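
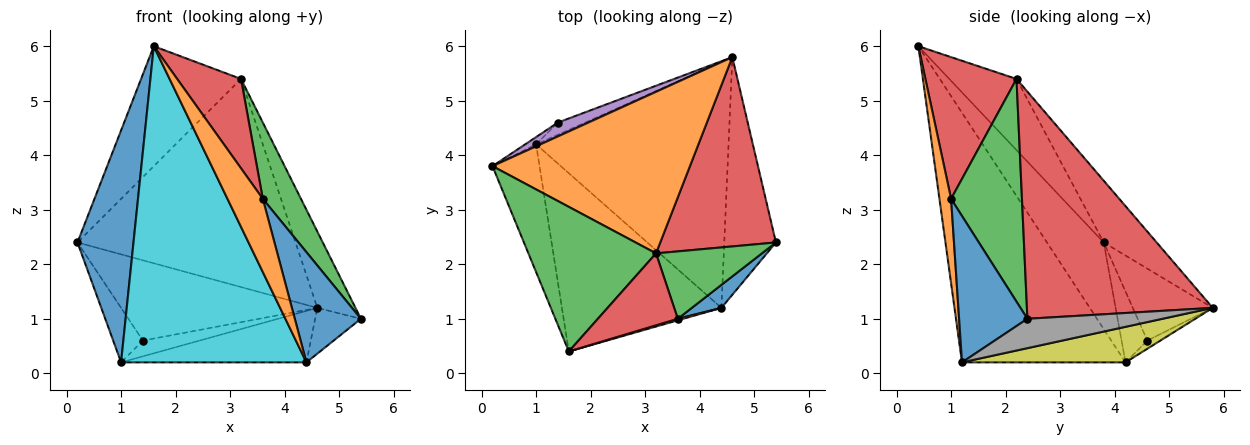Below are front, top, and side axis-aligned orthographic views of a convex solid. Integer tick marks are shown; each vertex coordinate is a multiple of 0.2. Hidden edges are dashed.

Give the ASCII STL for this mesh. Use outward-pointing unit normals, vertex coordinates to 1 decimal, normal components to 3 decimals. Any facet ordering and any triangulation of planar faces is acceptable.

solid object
 facet normal -0.664 -0.655 -0.361
  outer loop
   vertex 1.0 4.2 0.2
   vertex 1.6 0.4 6.0
   vertex 0.2 3.8 2.4
  endloop
 endfacet
 facet normal -0.188 0.776 0.602
  outer loop
   vertex 3.2 2.2 5.4
   vertex 4.6 5.8 1.2
   vertex 0.2 3.8 2.4
  endloop
 endfacet
 facet normal -0.395 0.586 0.707
  outer loop
   vertex 3.2 2.2 5.4
   vertex 0.2 3.8 2.4
   vertex 1.6 0.4 6.0
  endloop
 endfacet
 facet normal 0.877 0.180 0.446
  outer loop
   vertex 3.2 2.2 5.4
   vertex 5.4 2.4 1.0
   vertex 4.6 5.8 1.2
  endloop
 endfacet
 facet normal -0.373 0.914 0.158
  outer loop
   vertex 1.4 4.6 0.6
   vertex 0.2 3.8 2.4
   vertex 4.6 5.8 1.2
  endloop
 endfacet
 facet normal -0.652 0.752 -0.100
  outer loop
   vertex 1.4 4.6 0.6
   vertex 1.0 4.2 0.2
   vertex 0.2 3.8 2.4
  endloop
 endfacet
 facet normal -0.180 0.780 -0.600
  outer loop
   vertex 1.4 4.6 0.6
   vertex 4.6 5.8 1.2
   vertex 1.0 4.2 0.2
  endloop
 endfacet
 facet normal 0.488 0.165 -0.857
  outer loop
   vertex 4.4 1.2 0.2
   vertex 4.6 5.8 1.2
   vertex 5.4 2.4 1.0
  endloop
 endfacet
 facet normal 0.178 0.202 -0.963
  outer loop
   vertex 4.4 1.2 0.2
   vertex 1.0 4.2 0.2
   vertex 4.6 5.8 1.2
  endloop
 endfacet
 facet normal -0.609 -0.691 -0.389
  outer loop
   vertex 4.4 1.2 0.2
   vertex 1.6 0.4 6.0
   vertex 1.0 4.2 0.2
  endloop
 endfacet
 facet normal 0.711 -0.688 0.144
  outer loop
   vertex 3.6 1.0 3.2
   vertex 4.4 1.2 0.2
   vertex 5.4 2.4 1.0
  endloop
 endfacet
 facet normal 0.313 -0.949 0.020
  outer loop
   vertex 3.6 1.0 3.2
   vertex 1.6 0.4 6.0
   vertex 4.4 1.2 0.2
  endloop
 endfacet
 facet normal 0.812 -0.437 0.386
  outer loop
   vertex 3.6 1.0 3.2
   vertex 5.4 2.4 1.0
   vertex 3.2 2.2 5.4
  endloop
 endfacet
 facet normal 0.743 -0.521 0.419
  outer loop
   vertex 3.6 1.0 3.2
   vertex 3.2 2.2 5.4
   vertex 1.6 0.4 6.0
  endloop
 endfacet
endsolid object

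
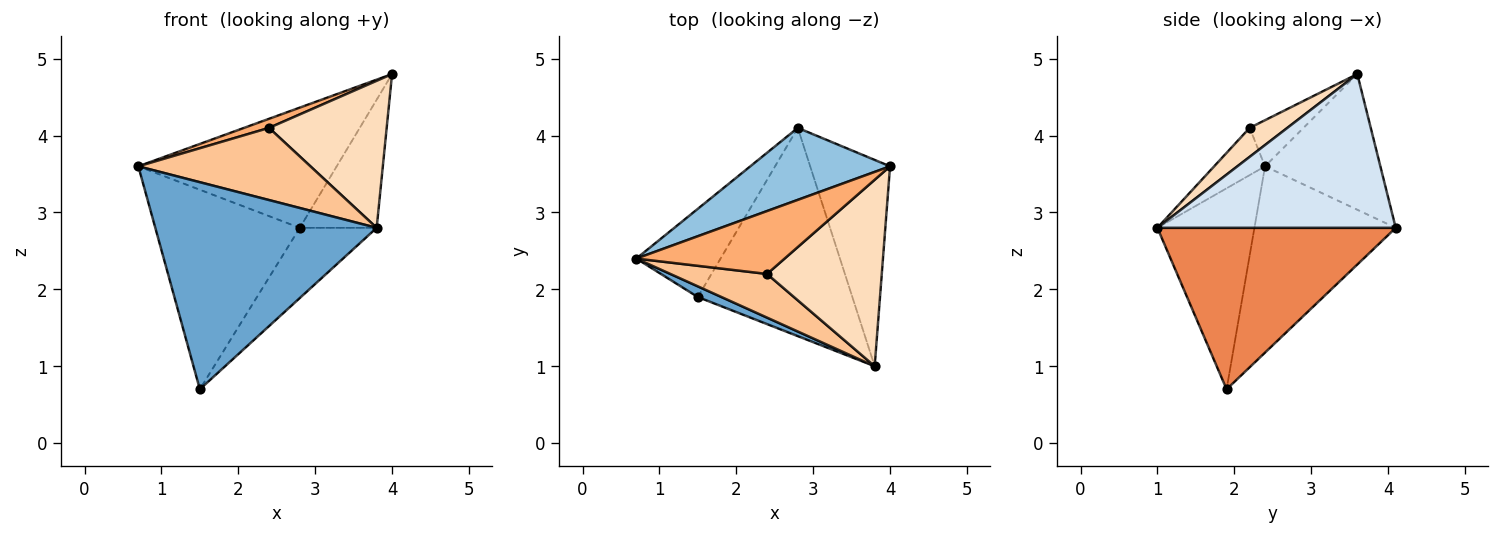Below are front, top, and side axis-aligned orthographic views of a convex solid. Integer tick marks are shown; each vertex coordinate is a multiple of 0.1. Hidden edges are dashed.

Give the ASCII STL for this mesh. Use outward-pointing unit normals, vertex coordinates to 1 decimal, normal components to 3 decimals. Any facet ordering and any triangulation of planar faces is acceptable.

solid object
 facet normal -0.401 -0.915 0.047
  outer loop
   vertex 1.5 1.9 0.7
   vertex 3.8 1.0 2.8
   vertex 0.7 2.4 3.6
  endloop
 endfacet
 facet normal -0.446 0.768 0.460
  outer loop
   vertex 2.8 4.1 2.8
   vertex 0.7 2.4 3.6
   vertex 4.0 3.6 4.8
  endloop
 endfacet
 facet normal -0.667 0.682 -0.301
  outer loop
   vertex 2.8 4.1 2.8
   vertex 1.5 1.9 0.7
   vertex 0.7 2.4 3.6
  endloop
 endfacet
 facet normal 0.853 0.275 -0.443
  outer loop
   vertex 2.8 4.1 2.8
   vertex 4.0 3.6 4.8
   vertex 3.8 1.0 2.8
  endloop
 endfacet
 facet normal 0.704 0.227 -0.673
  outer loop
   vertex 2.8 4.1 2.8
   vertex 3.8 1.0 2.8
   vertex 1.5 1.9 0.7
  endloop
 endfacet
 facet normal -0.294 -0.137 0.946
  outer loop
   vertex 2.4 2.2 4.1
   vertex 4.0 3.6 4.8
   vertex 0.7 2.4 3.6
  endloop
 endfacet
 facet normal -0.245 -0.830 0.502
  outer loop
   vertex 2.4 2.2 4.1
   vertex 0.7 2.4 3.6
   vertex 3.8 1.0 2.8
  endloop
 endfacet
 facet normal 0.195 -0.607 0.770
  outer loop
   vertex 2.4 2.2 4.1
   vertex 3.8 1.0 2.8
   vertex 4.0 3.6 4.8
  endloop
 endfacet
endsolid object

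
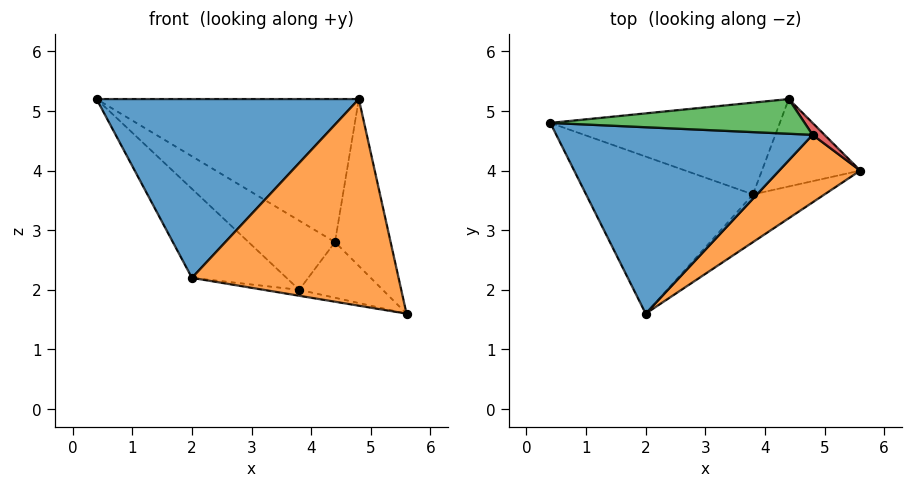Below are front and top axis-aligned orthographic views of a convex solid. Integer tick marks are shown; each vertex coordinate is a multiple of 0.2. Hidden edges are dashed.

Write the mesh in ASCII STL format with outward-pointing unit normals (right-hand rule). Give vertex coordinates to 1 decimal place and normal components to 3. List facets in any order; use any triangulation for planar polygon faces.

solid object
 facet normal -0.031 -0.692 0.721
  outer loop
   vertex 4.8 4.6 5.2
   vertex 0.4 4.8 5.2
   vertex 2.0 1.6 2.2
  endloop
 endfacet
 facet normal 0.565 -0.784 0.256
  outer loop
   vertex 4.8 4.6 5.2
   vertex 2.0 1.6 2.2
   vertex 5.6 4.0 1.6
  endloop
 endfacet
 facet normal 0.044 0.971 0.235
  outer loop
   vertex 4.8 4.6 5.2
   vertex 4.4 5.2 2.8
   vertex 0.4 4.8 5.2
  endloop
 endfacet
 facet normal 0.730 0.682 0.049
  outer loop
   vertex 4.8 4.6 5.2
   vertex 5.6 4.0 1.6
   vertex 4.4 5.2 2.8
  endloop
 endfacet
 facet normal -0.542 0.415 -0.731
  outer loop
   vertex 3.8 3.6 2.0
   vertex 2.0 1.6 2.2
   vertex 0.4 4.8 5.2
  endloop
 endfacet
 facet normal -0.475 0.530 -0.703
  outer loop
   vertex 3.8 3.6 2.0
   vertex 0.4 4.8 5.2
   vertex 4.4 5.2 2.8
  endloop
 endfacet
 facet normal -0.241 0.120 -0.963
  outer loop
   vertex 3.8 3.6 2.0
   vertex 5.6 4.0 1.6
   vertex 2.0 1.6 2.2
  endloop
 endfacet
 facet normal -0.293 0.513 -0.807
  outer loop
   vertex 3.8 3.6 2.0
   vertex 4.4 5.2 2.8
   vertex 5.6 4.0 1.6
  endloop
 endfacet
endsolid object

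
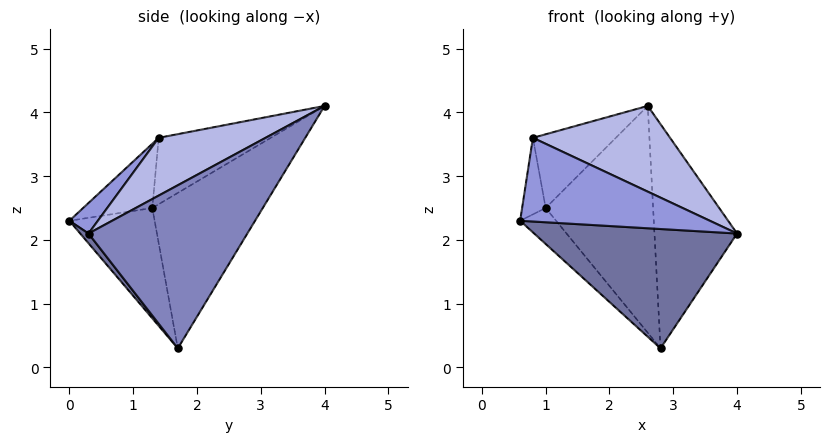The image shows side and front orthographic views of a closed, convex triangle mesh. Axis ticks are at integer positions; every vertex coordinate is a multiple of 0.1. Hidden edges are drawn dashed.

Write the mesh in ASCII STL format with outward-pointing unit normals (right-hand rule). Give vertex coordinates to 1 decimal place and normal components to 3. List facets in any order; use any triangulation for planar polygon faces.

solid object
 facet normal 0.032 -0.779 -0.627
  outer loop
   vertex 2.8 1.7 0.3
   vertex 4.0 0.3 2.1
   vertex 0.6 0.0 2.3
  endloop
 endfacet
 facet normal 0.864 0.449 -0.227
  outer loop
   vertex 2.8 1.7 0.3
   vertex 2.6 4.0 4.1
   vertex 4.0 0.3 2.1
  endloop
 endfacet
 facet normal 0.103 -0.685 0.722
  outer loop
   vertex 0.8 1.4 3.6
   vertex 0.6 0.0 2.3
   vertex 4.0 0.3 2.1
  endloop
 endfacet
 facet normal 0.287 -0.369 0.884
  outer loop
   vertex 0.8 1.4 3.6
   vertex 4.0 0.3 2.1
   vertex 2.6 4.0 4.1
  endloop
 endfacet
 facet normal -0.651 0.633 -0.418
  outer loop
   vertex 1.0 1.3 2.5
   vertex 2.6 4.0 4.1
   vertex 2.8 1.7 0.3
  endloop
 endfacet
 facet normal -0.788 0.583 -0.196
  outer loop
   vertex 1.0 1.3 2.5
   vertex 0.8 1.4 3.6
   vertex 2.6 4.0 4.1
  endloop
 endfacet
 facet normal -0.761 0.321 -0.564
  outer loop
   vertex 1.0 1.3 2.5
   vertex 2.8 1.7 0.3
   vertex 0.6 0.0 2.3
  endloop
 endfacet
 facet normal -0.928 0.316 -0.197
  outer loop
   vertex 1.0 1.3 2.5
   vertex 0.6 0.0 2.3
   vertex 0.8 1.4 3.6
  endloop
 endfacet
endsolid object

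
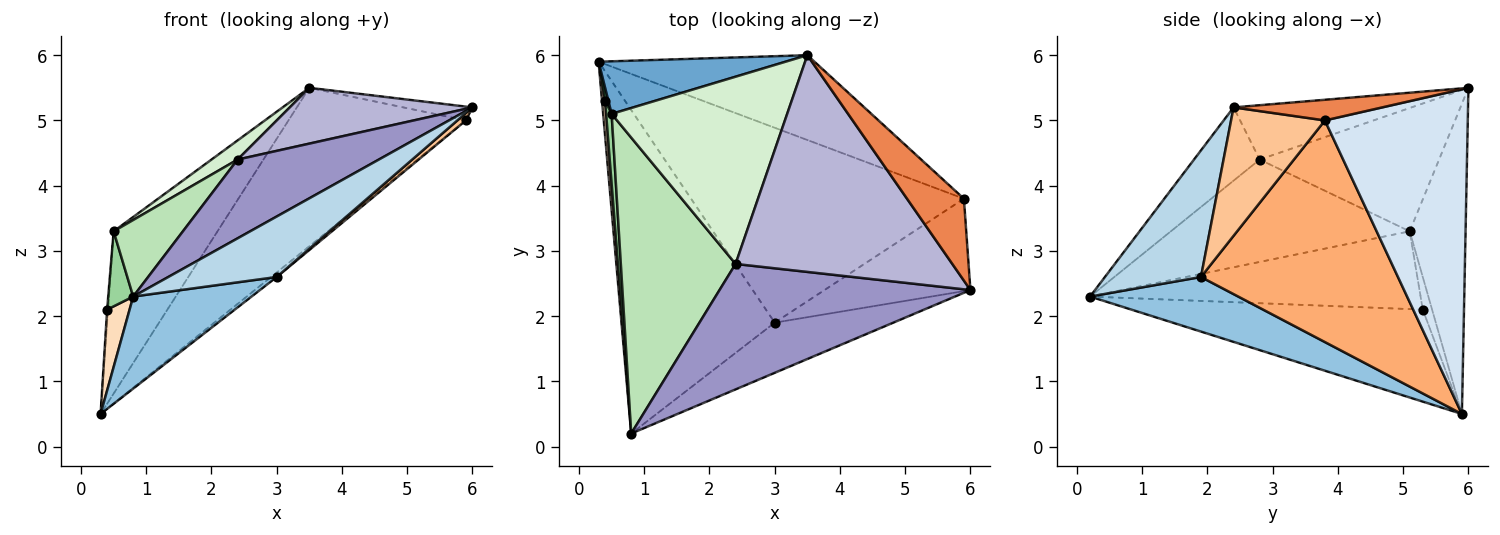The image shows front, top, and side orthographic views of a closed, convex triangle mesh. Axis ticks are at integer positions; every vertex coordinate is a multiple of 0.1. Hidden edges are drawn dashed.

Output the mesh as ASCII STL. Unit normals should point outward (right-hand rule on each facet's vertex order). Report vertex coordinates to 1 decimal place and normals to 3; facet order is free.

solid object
 facet normal -0.455 0.847 0.275
  outer loop
   vertex 0.5 5.1 3.3
   vertex 3.5 6.0 5.5
   vertex 0.3 5.9 0.5
  endloop
 endfacet
 facet normal 0.324 -0.259 -0.910
  outer loop
   vertex 3.0 1.9 2.6
   vertex 0.8 0.2 2.3
   vertex 0.3 5.9 0.5
  endloop
 endfacet
 facet normal 0.563 -0.636 -0.528
  outer loop
   vertex 3.0 1.9 2.6
   vertex 6.0 2.4 5.2
   vertex 0.8 0.2 2.3
  endloop
 endfacet
 facet normal 0.579 0.719 -0.385
  outer loop
   vertex 5.9 3.8 5.0
   vertex 0.3 5.9 0.5
   vertex 3.5 6.0 5.5
  endloop
 endfacet
 facet normal 0.337 0.157 0.928
  outer loop
   vertex 5.9 3.8 5.0
   vertex 3.5 6.0 5.5
   vertex 6.0 2.4 5.2
  endloop
 endfacet
 facet normal 0.630 0.018 -0.776
  outer loop
   vertex 5.9 3.8 5.0
   vertex 3.0 1.9 2.6
   vertex 0.3 5.9 0.5
  endloop
 endfacet
 facet normal 0.659 -0.060 -0.749
  outer loop
   vertex 5.9 3.8 5.0
   vertex 6.0 2.4 5.2
   vertex 3.0 1.9 2.6
  endloop
 endfacet
 facet normal -0.996 -0.077 0.033
  outer loop
   vertex 0.4 5.3 2.1
   vertex 0.3 5.9 0.5
   vertex 0.8 0.2 2.3
  endloop
 endfacet
 facet normal -0.990 0.099 0.099
  outer loop
   vertex 0.4 5.3 2.1
   vertex 0.5 5.1 3.3
   vertex 0.3 5.9 0.5
  endloop
 endfacet
 facet normal -0.995 -0.075 0.070
  outer loop
   vertex 0.4 5.3 2.1
   vertex 0.8 0.2 2.3
   vertex 0.5 5.1 3.3
  endloop
 endfacet
 facet normal -0.654 -0.190 0.733
  outer loop
   vertex 2.4 2.8 4.4
   vertex 0.5 5.1 3.3
   vertex 0.8 0.2 2.3
  endloop
 endfacet
 facet normal -0.573 -0.083 0.815
  outer loop
   vertex 2.4 2.8 4.4
   vertex 3.5 6.0 5.5
   vertex 0.5 5.1 3.3
  endloop
 endfacet
 facet normal -0.240 -0.516 0.822
  outer loop
   vertex 2.4 2.8 4.4
   vertex 0.8 0.2 2.3
   vertex 6.0 2.4 5.2
  endloop
 endfacet
 facet normal -0.236 -0.242 0.941
  outer loop
   vertex 2.4 2.8 4.4
   vertex 6.0 2.4 5.2
   vertex 3.5 6.0 5.5
  endloop
 endfacet
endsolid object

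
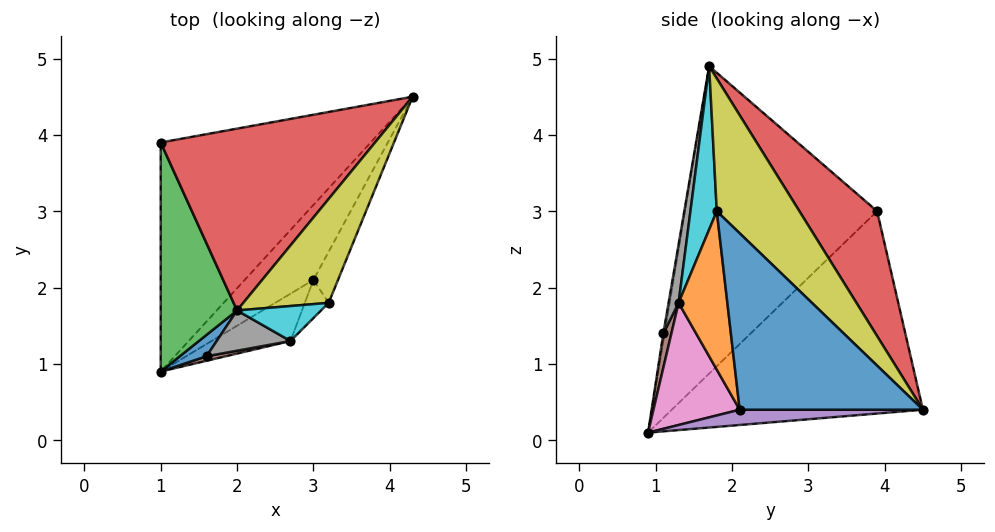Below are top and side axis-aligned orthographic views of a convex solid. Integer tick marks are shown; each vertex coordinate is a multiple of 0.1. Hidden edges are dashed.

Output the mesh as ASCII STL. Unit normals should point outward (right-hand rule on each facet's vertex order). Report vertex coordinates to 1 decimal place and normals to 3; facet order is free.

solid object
 facet normal -0.050 -0.983 0.174
  outer loop
   vertex 1.6 1.1 1.4
   vertex 2.0 1.7 4.9
   vertex 1.0 0.9 0.1
  endloop
 endfacet
 facet normal -0.570 0.571 -0.591
  outer loop
   vertex 1.0 3.9 3.0
   vertex 4.3 4.5 0.4
   vertex 1.0 0.9 0.1
  endloop
 endfacet
 facet normal -0.945 -0.227 0.235
  outer loop
   vertex 1.0 3.9 3.0
   vertex 1.0 0.9 0.1
   vertex 2.0 1.7 4.9
  endloop
 endfacet
 facet normal 0.360 0.698 0.619
  outer loop
   vertex 1.0 3.9 3.0
   vertex 2.0 1.7 4.9
   vertex 4.3 4.5 0.4
  endloop
 endfacet
 facet normal 0.215 -0.117 -0.970
  outer loop
   vertex 3.0 2.1 0.4
   vertex 1.0 0.9 0.1
   vertex 4.3 4.5 0.4
  endloop
 endfacet
 facet normal 0.149 -0.985 0.083
  outer loop
   vertex 2.7 1.3 1.8
   vertex 1.6 1.1 1.4
   vertex 1.0 0.9 0.1
  endloop
 endfacet
 facet normal 0.521 -0.784 -0.337
  outer loop
   vertex 2.7 1.3 1.8
   vertex 1.0 0.9 0.1
   vertex 3.0 2.1 0.4
  endloop
 endfacet
 facet normal 0.122 -0.980 0.154
  outer loop
   vertex 2.7 1.3 1.8
   vertex 2.0 1.7 4.9
   vertex 1.6 1.1 1.4
  endloop
 endfacet
 facet normal 0.828 0.175 0.532
  outer loop
   vertex 3.2 1.8 3.0
   vertex 4.3 4.5 0.4
   vertex 2.0 1.7 4.9
  endloop
 endfacet
 facet normal 0.400 -0.893 0.206
  outer loop
   vertex 3.2 1.8 3.0
   vertex 2.0 1.7 4.9
   vertex 2.7 1.3 1.8
  endloop
 endfacet
 facet normal 0.873 -0.473 -0.122
  outer loop
   vertex 3.2 1.8 3.0
   vertex 3.0 2.1 0.4
   vertex 4.3 4.5 0.4
  endloop
 endfacet
 facet normal 0.836 -0.534 -0.126
  outer loop
   vertex 3.2 1.8 3.0
   vertex 2.7 1.3 1.8
   vertex 3.0 2.1 0.4
  endloop
 endfacet
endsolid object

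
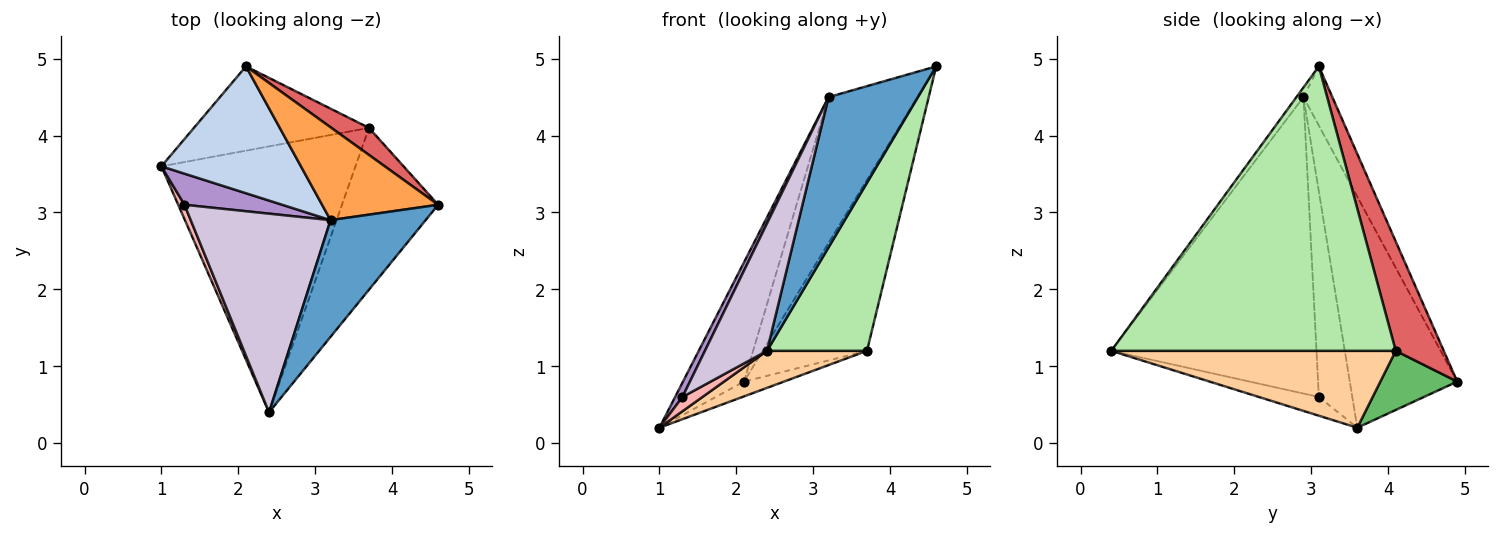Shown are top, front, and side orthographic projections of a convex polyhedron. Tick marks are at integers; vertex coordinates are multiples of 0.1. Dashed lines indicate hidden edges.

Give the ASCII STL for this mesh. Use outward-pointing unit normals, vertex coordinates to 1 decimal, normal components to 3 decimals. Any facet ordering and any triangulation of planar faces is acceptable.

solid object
 facet normal -0.062 -0.788 0.612
  outer loop
   vertex 3.2 2.9 4.5
   vertex 2.4 0.4 1.2
   vertex 4.6 3.1 4.9
  endloop
 endfacet
 facet normal -0.770 0.437 0.465
  outer loop
   vertex 3.2 2.9 4.5
   vertex 2.1 4.9 0.8
   vertex 1.0 3.6 0.2
  endloop
 endfacet
 facet normal -0.264 0.813 0.518
  outer loop
   vertex 3.2 2.9 4.5
   vertex 4.6 3.1 4.9
   vertex 2.1 4.9 0.8
  endloop
 endfacet
 facet normal 0.365 -0.128 -0.922
  outer loop
   vertex 3.7 4.1 1.2
   vertex 2.4 0.4 1.2
   vertex 1.0 3.6 0.2
  endloop
 endfacet
 facet normal 0.316 0.164 -0.935
  outer loop
   vertex 3.7 4.1 1.2
   vertex 1.0 3.6 0.2
   vertex 2.1 4.9 0.8
  endloop
 endfacet
 facet normal 0.899 -0.316 -0.304
  outer loop
   vertex 3.7 4.1 1.2
   vertex 4.6 3.1 4.9
   vertex 2.4 0.4 1.2
  endloop
 endfacet
 facet normal 0.414 0.899 0.142
  outer loop
   vertex 3.7 4.1 1.2
   vertex 2.1 4.9 0.8
   vertex 4.6 3.1 4.9
  endloop
 endfacet
 facet normal -0.905 -0.302 0.302
  outer loop
   vertex 1.3 3.1 0.6
   vertex 1.0 3.6 0.2
   vertex 2.4 0.4 1.2
  endloop
 endfacet
 facet normal -0.886 -0.194 0.422
  outer loop
   vertex 1.3 3.1 0.6
   vertex 3.2 2.9 4.5
   vertex 1.0 3.6 0.2
  endloop
 endfacet
 facet normal -0.872 -0.264 0.411
  outer loop
   vertex 1.3 3.1 0.6
   vertex 2.4 0.4 1.2
   vertex 3.2 2.9 4.5
  endloop
 endfacet
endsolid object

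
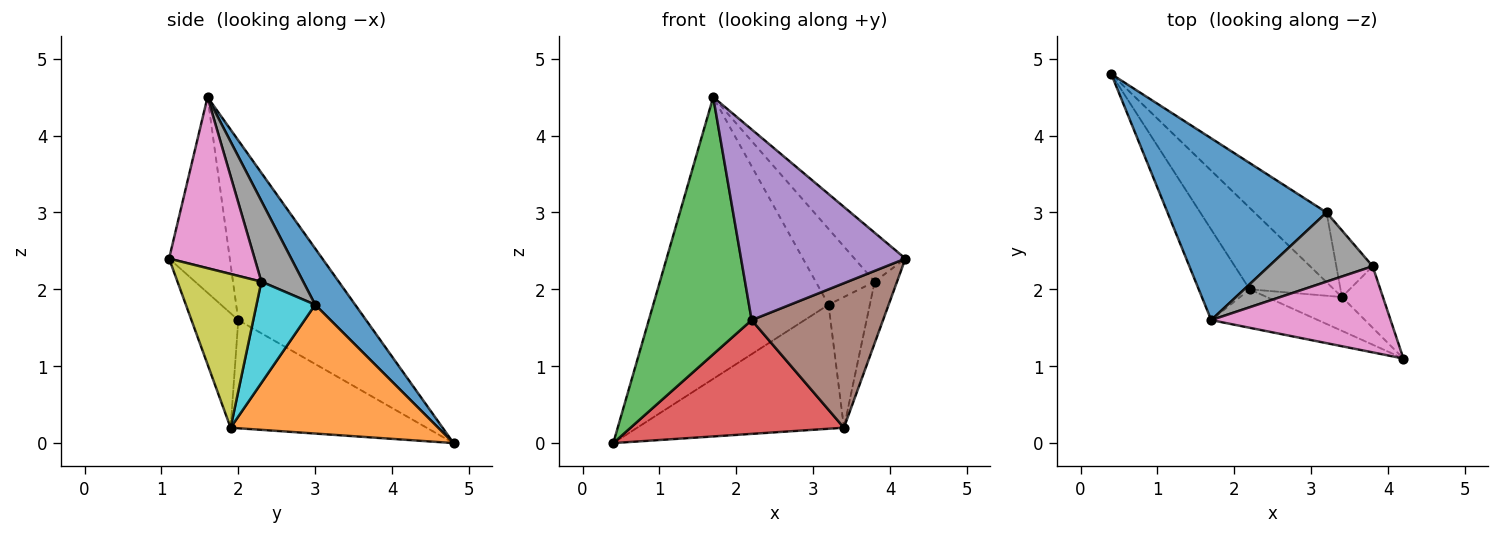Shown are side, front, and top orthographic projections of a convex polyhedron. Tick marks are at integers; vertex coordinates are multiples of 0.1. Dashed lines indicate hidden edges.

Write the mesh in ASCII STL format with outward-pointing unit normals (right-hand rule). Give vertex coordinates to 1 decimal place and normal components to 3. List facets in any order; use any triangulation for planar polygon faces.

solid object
 facet normal 0.188 0.825 0.532
  outer loop
   vertex 3.2 3.0 1.8
   vertex 0.4 4.8 0.0
   vertex 1.7 1.6 4.5
  endloop
 endfacet
 facet normal 0.659 0.656 -0.369
  outer loop
   vertex 3.2 3.0 1.8
   vertex 3.4 1.9 0.2
   vertex 0.4 4.8 0.0
  endloop
 endfacet
 facet normal -0.761 -0.612 -0.216
  outer loop
   vertex 2.2 2.0 1.6
   vertex 1.7 1.6 4.5
   vertex 0.4 4.8 0.0
  endloop
 endfacet
 facet normal -0.598 -0.651 -0.466
  outer loop
   vertex 2.2 2.0 1.6
   vertex 0.4 4.8 0.0
   vertex 3.4 1.9 0.2
  endloop
 endfacet
 facet normal -0.340 -0.922 -0.186
  outer loop
   vertex 2.2 2.0 1.6
   vertex 4.2 1.1 2.4
   vertex 1.7 1.6 4.5
  endloop
 endfacet
 facet normal -0.328 -0.920 -0.215
  outer loop
   vertex 2.2 2.0 1.6
   vertex 3.4 1.9 0.2
   vertex 4.2 1.1 2.4
  endloop
 endfacet
 facet normal 0.638 0.380 0.669
  outer loop
   vertex 3.8 2.3 2.1
   vertex 1.7 1.6 4.5
   vertex 4.2 1.1 2.4
  endloop
 endfacet
 facet normal 0.464 0.654 0.597
  outer loop
   vertex 3.8 2.3 2.1
   vertex 3.2 3.0 1.8
   vertex 1.7 1.6 4.5
  endloop
 endfacet
 facet normal 0.936 0.250 -0.250
  outer loop
   vertex 3.8 2.3 2.1
   vertex 4.2 1.1 2.4
   vertex 3.4 1.9 0.2
  endloop
 endfacet
 facet normal 0.785 0.552 -0.281
  outer loop
   vertex 3.8 2.3 2.1
   vertex 3.4 1.9 0.2
   vertex 3.2 3.0 1.8
  endloop
 endfacet
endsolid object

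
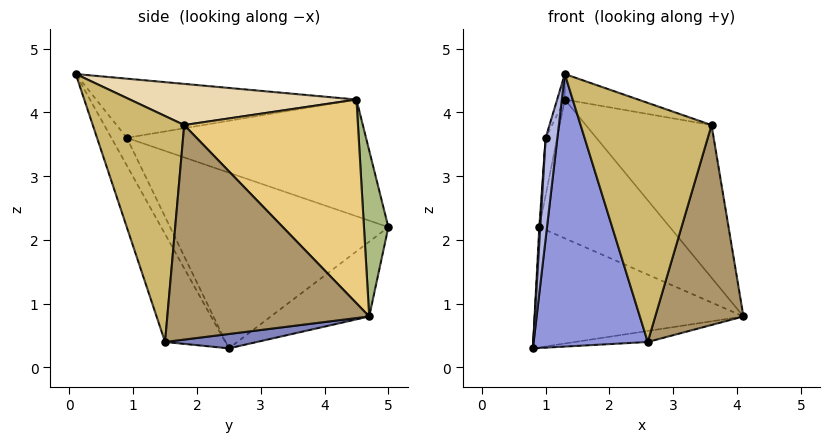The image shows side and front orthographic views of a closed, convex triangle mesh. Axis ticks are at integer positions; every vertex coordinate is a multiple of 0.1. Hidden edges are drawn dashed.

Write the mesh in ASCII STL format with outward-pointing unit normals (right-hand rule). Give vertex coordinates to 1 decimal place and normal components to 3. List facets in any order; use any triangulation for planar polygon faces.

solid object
 facet normal -0.277 0.588 -0.760
  outer loop
   vertex 0.9 5.0 2.2
   vertex 4.1 4.7 0.8
   vertex 0.8 2.5 0.3
  endloop
 endfacet
 facet normal 0.098 0.078 -0.992
  outer loop
   vertex 2.6 1.5 0.4
   vertex 0.8 2.5 0.3
   vertex 4.1 4.7 0.8
  endloop
 endfacet
 facet normal -0.427 -0.810 -0.402
  outer loop
   vertex 2.6 1.5 0.4
   vertex 1.3 0.1 4.6
   vertex 0.8 2.5 0.3
  endloop
 endfacet
 facet normal -0.773 -0.588 -0.238
  outer loop
   vertex 1.0 0.9 3.6
   vertex 0.8 2.5 0.3
   vertex 1.3 0.1 4.6
  endloop
 endfacet
 facet normal -0.998 -0.004 0.058
  outer loop
   vertex 1.0 0.9 3.6
   vertex 0.9 5.0 2.2
   vertex 0.8 2.5 0.3
  endloop
 endfacet
 facet normal 0.180 0.962 0.205
  outer loop
   vertex 1.3 4.5 4.2
   vertex 4.1 4.7 0.8
   vertex 0.9 5.0 2.2
  endloop
 endfacet
 facet normal -0.951 0.028 0.308
  outer loop
   vertex 1.3 4.5 4.2
   vertex 1.0 0.9 3.6
   vertex 1.3 0.1 4.6
  endloop
 endfacet
 facet normal -0.977 0.047 0.207
  outer loop
   vertex 1.3 4.5 4.2
   vertex 0.9 5.0 2.2
   vertex 1.0 0.9 3.6
  endloop
 endfacet
 facet normal 0.892 -0.390 -0.228
  outer loop
   vertex 3.6 1.8 3.8
   vertex 2.6 1.5 0.4
   vertex 4.1 4.7 0.8
  endloop
 endfacet
 facet normal 0.570 -0.816 -0.096
  outer loop
   vertex 3.6 1.8 3.8
   vertex 1.3 0.1 4.6
   vertex 2.6 1.5 0.4
  endloop
 endfacet
 facet normal 0.663 0.480 0.574
  outer loop
   vertex 3.6 1.8 3.8
   vertex 4.1 4.7 0.8
   vertex 1.3 4.5 4.2
  endloop
 endfacet
 facet normal 0.269 0.087 0.959
  outer loop
   vertex 3.6 1.8 3.8
   vertex 1.3 4.5 4.2
   vertex 1.3 0.1 4.6
  endloop
 endfacet
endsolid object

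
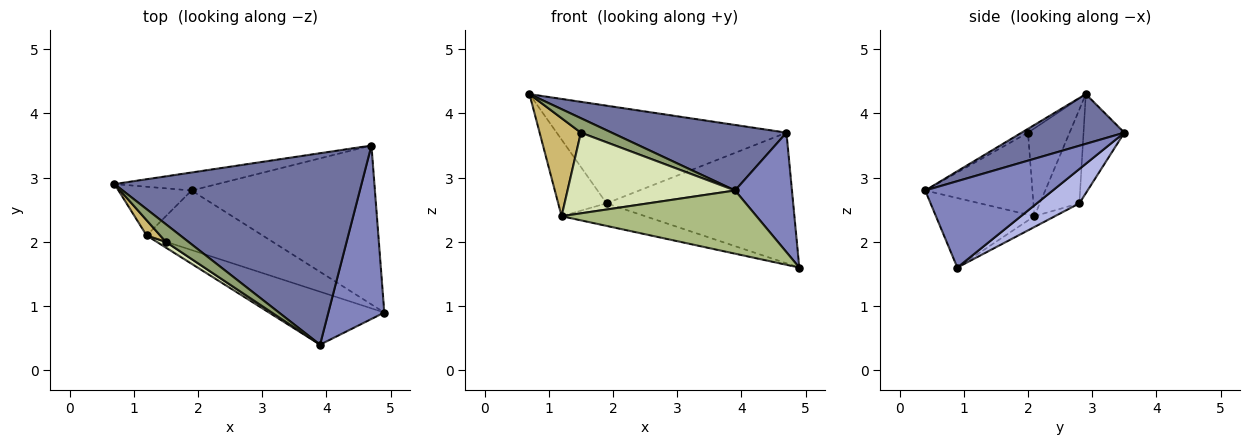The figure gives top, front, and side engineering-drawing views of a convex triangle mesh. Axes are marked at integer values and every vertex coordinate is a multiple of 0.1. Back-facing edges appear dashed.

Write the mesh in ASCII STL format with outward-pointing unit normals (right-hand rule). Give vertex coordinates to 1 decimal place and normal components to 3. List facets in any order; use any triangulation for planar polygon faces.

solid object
 facet normal 0.187 -0.318 0.929
  outer loop
   vertex 3.9 0.4 2.8
   vertex 4.7 3.5 3.7
   vertex 0.7 2.9 4.3
  endloop
 endfacet
 facet normal 0.786 -0.351 0.509
  outer loop
   vertex 3.9 0.4 2.8
   vertex 4.9 0.9 1.6
   vertex 4.7 3.5 3.7
  endloop
 endfacet
 facet normal -0.172 0.969 -0.178
  outer loop
   vertex 1.9 2.8 2.6
   vertex 0.7 2.9 4.3
   vertex 4.7 3.5 3.7
  endloop
 endfacet
 facet normal 0.143 0.629 -0.765
  outer loop
   vertex 1.9 2.8 2.6
   vertex 4.7 3.5 3.7
   vertex 4.9 0.9 1.6
  endloop
 endfacet
 facet normal -0.131 -0.628 0.767
  outer loop
   vertex 1.5 2.0 3.7
   vertex 3.9 0.4 2.8
   vertex 0.7 2.9 4.3
  endloop
 endfacet
 facet normal -0.361 -0.715 -0.599
  outer loop
   vertex 1.2 2.1 2.4
   vertex 4.9 0.9 1.6
   vertex 3.9 0.4 2.8
  endloop
 endfacet
 facet normal -0.087 0.353 -0.932
  outer loop
   vertex 1.2 2.1 2.4
   vertex 1.9 2.8 2.6
   vertex 4.9 0.9 1.6
  endloop
 endfacet
 facet normal -0.538 -0.841 0.060
  outer loop
   vertex 1.2 2.1 2.4
   vertex 3.9 0.4 2.8
   vertex 1.5 2.0 3.7
  endloop
 endfacet
 facet normal -0.568 0.694 -0.442
  outer loop
   vertex 1.2 2.1 2.4
   vertex 0.7 2.9 4.3
   vertex 1.9 2.8 2.6
  endloop
 endfacet
 facet normal -0.706 -0.700 0.109
  outer loop
   vertex 1.2 2.1 2.4
   vertex 1.5 2.0 3.7
   vertex 0.7 2.9 4.3
  endloop
 endfacet
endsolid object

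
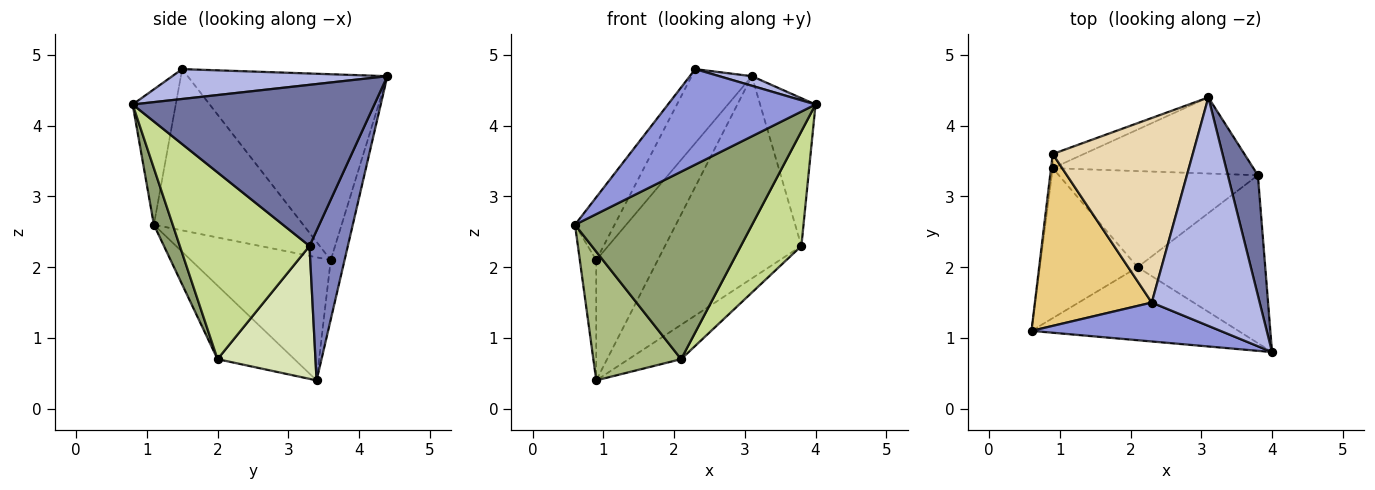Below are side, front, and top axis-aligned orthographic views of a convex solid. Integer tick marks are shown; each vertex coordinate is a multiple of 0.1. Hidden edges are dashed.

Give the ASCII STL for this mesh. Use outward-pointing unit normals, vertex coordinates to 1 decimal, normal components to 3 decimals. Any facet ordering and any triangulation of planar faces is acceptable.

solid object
 facet normal 0.959 0.220 0.179
  outer loop
   vertex 3.8 3.3 2.3
   vertex 3.1 4.4 4.7
   vertex 4.0 0.8 4.3
  endloop
 endfacet
 facet normal 0.254 0.905 -0.341
  outer loop
   vertex 3.8 3.3 2.3
   vertex 0.9 3.4 0.4
   vertex 3.1 4.4 4.7
  endloop
 endfacet
 facet normal -0.261 -0.894 0.364
  outer loop
   vertex 2.3 1.5 4.8
   vertex 0.6 1.1 2.6
   vertex 4.0 0.8 4.3
  endloop
 endfacet
 facet normal 0.267 -0.040 0.963
  outer loop
   vertex 2.3 1.5 4.8
   vertex 4.0 0.8 4.3
   vertex 3.1 4.4 4.7
  endloop
 endfacet
 facet normal 0.099 -0.927 -0.361
  outer loop
   vertex 2.1 2.0 0.7
   vertex 4.0 0.8 4.3
   vertex 0.6 1.1 2.6
  endloop
 endfacet
 facet normal -0.495 -0.566 -0.659
  outer loop
   vertex 2.1 2.0 0.7
   vertex 0.6 1.1 2.6
   vertex 0.9 3.4 0.4
  endloop
 endfacet
 facet normal 0.770 -0.360 -0.526
  outer loop
   vertex 2.1 2.0 0.7
   vertex 3.8 3.3 2.3
   vertex 4.0 0.8 4.3
  endloop
 endfacet
 facet normal 0.532 0.285 -0.797
  outer loop
   vertex 2.1 2.0 0.7
   vertex 0.9 3.4 0.4
   vertex 3.8 3.3 2.3
  endloop
 endfacet
 facet normal -0.993 0.116 -0.014
  outer loop
   vertex 0.9 3.6 2.1
   vertex 0.9 3.4 0.4
   vertex 0.6 1.1 2.6
  endloop
 endfacet
 facet normal -0.218 0.969 -0.114
  outer loop
   vertex 0.9 3.6 2.1
   vertex 3.1 4.4 4.7
   vertex 0.9 3.4 0.4
  endloop
 endfacet
 facet normal -0.792 0.210 0.574
  outer loop
   vertex 0.9 3.6 2.1
   vertex 0.6 1.1 2.6
   vertex 2.3 1.5 4.8
  endloop
 endfacet
 facet normal -0.776 0.234 0.585
  outer loop
   vertex 0.9 3.6 2.1
   vertex 2.3 1.5 4.8
   vertex 3.1 4.4 4.7
  endloop
 endfacet
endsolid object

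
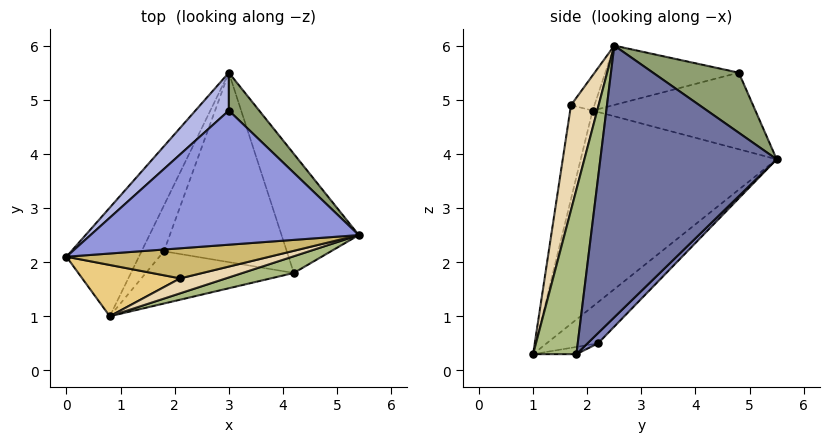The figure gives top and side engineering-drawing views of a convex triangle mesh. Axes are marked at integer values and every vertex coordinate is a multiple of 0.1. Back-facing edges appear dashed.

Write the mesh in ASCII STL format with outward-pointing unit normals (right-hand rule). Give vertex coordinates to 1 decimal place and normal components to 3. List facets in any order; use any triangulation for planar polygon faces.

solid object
 facet normal 0.833 0.500 -0.237
  outer loop
   vertex 4.2 1.8 0.3
   vertex 3.0 5.5 3.9
   vertex 5.4 2.5 6.0
  endloop
 endfacet
 facet normal 0.059 0.706 -0.706
  outer loop
   vertex 1.8 2.2 0.5
   vertex 3.0 5.5 3.9
   vertex 4.2 1.8 0.3
  endloop
 endfacet
 facet normal -0.216 -0.013 0.976
  outer loop
   vertex 3.0 4.8 5.5
   vertex 0.0 2.1 4.8
   vertex 5.4 2.5 6.0
  endloop
 endfacet
 facet normal -0.676 0.675 0.295
  outer loop
   vertex 3.0 4.8 5.5
   vertex 3.0 5.5 3.9
   vertex 0.0 2.1 4.8
  endloop
 endfacet
 facet normal 0.622 0.717 0.314
  outer loop
   vertex 3.0 4.8 5.5
   vertex 5.4 2.5 6.0
   vertex 3.0 5.5 3.9
  endloop
 endfacet
 facet normal 0.228 -0.971 0.071
  outer loop
   vertex 0.8 1.0 0.3
   vertex 4.2 1.8 0.3
   vertex 5.4 2.5 6.0
  endloop
 endfacet
 facet normal -0.048 0.203 -0.978
  outer loop
   vertex 0.8 1.0 0.3
   vertex 1.8 2.2 0.5
   vertex 4.2 1.8 0.3
  endloop
 endfacet
 facet normal -0.755 0.593 -0.279
  outer loop
   vertex 0.8 1.0 0.3
   vertex 0.0 2.1 4.8
   vertex 3.0 5.5 3.9
  endloop
 endfacet
 facet normal -0.682 0.630 -0.371
  outer loop
   vertex 0.8 1.0 0.3
   vertex 3.0 5.5 3.9
   vertex 1.8 2.2 0.5
  endloop
 endfacet
 facet normal -0.143 -0.545 0.826
  outer loop
   vertex 2.1 1.7 4.9
   vertex 5.4 2.5 6.0
   vertex 0.0 2.1 4.8
  endloop
 endfacet
 facet normal -0.193 -0.961 0.201
  outer loop
   vertex 2.1 1.7 4.9
   vertex 0.0 2.1 4.8
   vertex 0.8 1.0 0.3
  endloop
 endfacet
 facet normal 0.206 -0.974 0.090
  outer loop
   vertex 2.1 1.7 4.9
   vertex 0.8 1.0 0.3
   vertex 5.4 2.5 6.0
  endloop
 endfacet
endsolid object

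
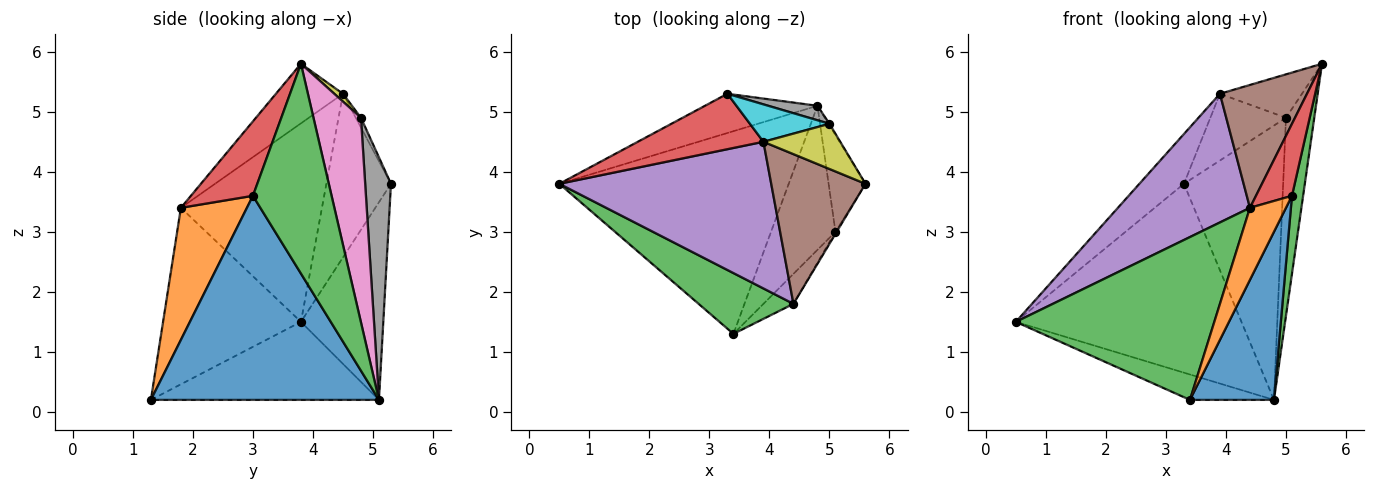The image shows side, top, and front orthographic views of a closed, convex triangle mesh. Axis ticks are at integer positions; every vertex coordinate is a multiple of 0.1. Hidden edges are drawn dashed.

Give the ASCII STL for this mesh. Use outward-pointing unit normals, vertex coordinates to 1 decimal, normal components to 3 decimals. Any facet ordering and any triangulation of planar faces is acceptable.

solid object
 facet normal -0.320 0.118 -0.940
  outer loop
   vertex 4.8 5.1 0.2
   vertex 3.4 1.3 0.2
   vertex 0.5 3.8 1.5
  endloop
 endfacet
 facet normal -0.337 0.922 -0.191
  outer loop
   vertex 3.3 5.3 3.8
   vertex 4.8 5.1 0.2
   vertex 0.5 3.8 1.5
  endloop
 endfacet
 facet normal -0.545 -0.785 0.293
  outer loop
   vertex 4.4 1.8 3.4
   vertex 0.5 3.8 1.5
   vertex 3.4 1.3 0.2
  endloop
 endfacet
 facet normal -0.696 0.480 0.534
  outer loop
   vertex 3.9 4.5 5.3
   vertex 3.3 5.3 3.8
   vertex 0.5 3.8 1.5
  endloop
 endfacet
 facet normal -0.576 -0.539 0.615
  outer loop
   vertex 3.9 4.5 5.3
   vertex 0.5 3.8 1.5
   vertex 4.4 1.8 3.4
  endloop
 endfacet
 facet normal -0.439 -0.570 0.695
  outer loop
   vertex 3.9 4.5 5.3
   vertex 4.4 1.8 3.4
   vertex 5.6 3.8 5.8
  endloop
 endfacet
 facet normal 0.859 0.512 -0.004
  outer loop
   vertex 5.0 4.8 4.9
   vertex 5.6 3.8 5.8
   vertex 4.8 5.1 0.2
  endloop
 endfacet
 facet normal 0.251 0.967 0.051
  outer loop
   vertex 5.0 4.8 4.9
   vertex 4.8 5.1 0.2
   vertex 3.3 5.3 3.8
  endloop
 endfacet
 facet normal 0.073 0.691 0.719
  outer loop
   vertex 5.0 4.8 4.9
   vertex 3.9 4.5 5.3
   vertex 5.6 3.8 5.8
  endloop
 endfacet
 facet normal -0.060 0.871 0.488
  outer loop
   vertex 5.0 4.8 4.9
   vertex 3.3 5.3 3.8
   vertex 3.9 4.5 5.3
  endloop
 endfacet
 facet normal 0.900 -0.331 -0.284
  outer loop
   vertex 5.1 3.0 3.6
   vertex 3.4 1.3 0.2
   vertex 4.8 5.1 0.2
  endloop
 endfacet
 facet normal 0.861 -0.470 -0.196
  outer loop
   vertex 5.1 3.0 3.6
   vertex 4.4 1.8 3.4
   vertex 3.4 1.3 0.2
  endloop
 endfacet
 facet normal 0.975 -0.138 -0.171
  outer loop
   vertex 5.1 3.0 3.6
   vertex 4.8 5.1 0.2
   vertex 5.6 3.8 5.8
  endloop
 endfacet
 facet normal 0.865 -0.502 -0.014
  outer loop
   vertex 5.1 3.0 3.6
   vertex 5.6 3.8 5.8
   vertex 4.4 1.8 3.4
  endloop
 endfacet
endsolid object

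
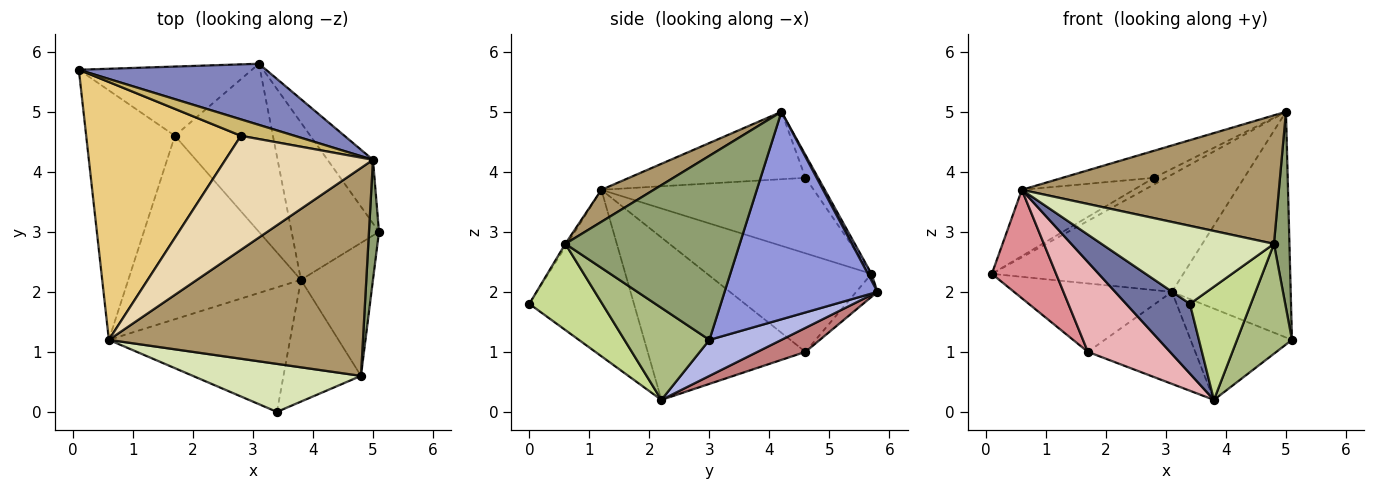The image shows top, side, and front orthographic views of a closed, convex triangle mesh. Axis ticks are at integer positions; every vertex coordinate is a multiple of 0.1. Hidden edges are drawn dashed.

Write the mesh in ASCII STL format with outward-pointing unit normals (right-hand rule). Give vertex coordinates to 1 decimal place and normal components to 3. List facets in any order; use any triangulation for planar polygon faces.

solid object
 facet normal -0.625 -0.381 -0.681
  outer loop
   vertex 3.8 2.2 0.2
   vertex 3.4 0.0 1.8
   vertex 0.6 1.2 3.7
  endloop
 endfacet
 facet normal 0.017 0.887 0.462
  outer loop
   vertex 3.1 5.8 2.0
   vertex 0.1 5.7 2.3
   vertex 5.0 4.2 5.0
  endloop
 endfacet
 facet normal 0.778 0.605 -0.170
  outer loop
   vertex 3.1 5.8 2.0
   vertex 5.0 4.2 5.0
   vertex 5.1 3.0 1.2
  endloop
 endfacet
 facet normal 0.336 0.473 -0.815
  outer loop
   vertex 3.1 5.8 2.0
   vertex 5.1 3.0 1.2
   vertex 3.8 2.2 0.2
  endloop
 endfacet
 facet normal 0.995 -0.088 0.054
  outer loop
   vertex 4.8 0.6 2.8
   vertex 5.1 3.0 1.2
   vertex 5.0 4.2 5.0
  endloop
 endfacet
 facet normal 0.702 -0.454 -0.549
  outer loop
   vertex 4.8 0.6 2.8
   vertex 3.8 2.2 0.2
   vertex 5.1 3.0 1.2
  endloop
 endfacet
 facet normal 0.632 -0.528 -0.568
  outer loop
   vertex 4.8 0.6 2.8
   vertex 3.4 0.0 1.8
   vertex 3.8 2.2 0.2
  endloop
 endfacet
 facet normal -0.009 -0.852 0.524
  outer loop
   vertex 4.8 0.6 2.8
   vertex 0.6 1.2 3.7
   vertex 3.4 0.0 1.8
  endloop
 endfacet
 facet normal 0.107 -0.523 0.846
  outer loop
   vertex 4.8 0.6 2.8
   vertex 5.0 4.2 5.0
   vertex 0.6 1.2 3.7
  endloop
 endfacet
 facet normal -0.366 0.353 0.861
  outer loop
   vertex 2.8 4.6 3.9
   vertex 5.0 4.2 5.0
   vertex 0.1 5.7 2.3
  endloop
 endfacet
 facet normal -0.427 0.225 0.876
  outer loop
   vertex 2.8 4.6 3.9
   vertex 0.1 5.7 2.3
   vertex 0.6 1.2 3.7
  endloop
 endfacet
 facet normal -0.406 0.211 0.889
  outer loop
   vertex 2.8 4.6 3.9
   vertex 0.6 1.2 3.7
   vertex 5.0 4.2 5.0
  endloop
 endfacet
 facet normal -0.094 0.700 -0.708
  outer loop
   vertex 1.7 4.6 1.0
   vertex 0.1 5.7 2.3
   vertex 3.1 5.8 2.0
  endloop
 endfacet
 facet normal 0.210 0.470 -0.858
  outer loop
   vertex 1.7 4.6 1.0
   vertex 3.1 5.8 2.0
   vertex 3.8 2.2 0.2
  endloop
 endfacet
 facet normal -0.714 -0.279 -0.642
  outer loop
   vertex 1.7 4.6 1.0
   vertex 0.6 1.2 3.7
   vertex 0.1 5.7 2.3
  endloop
 endfacet
 facet normal -0.645 -0.336 -0.686
  outer loop
   vertex 1.7 4.6 1.0
   vertex 3.8 2.2 0.2
   vertex 0.6 1.2 3.7
  endloop
 endfacet
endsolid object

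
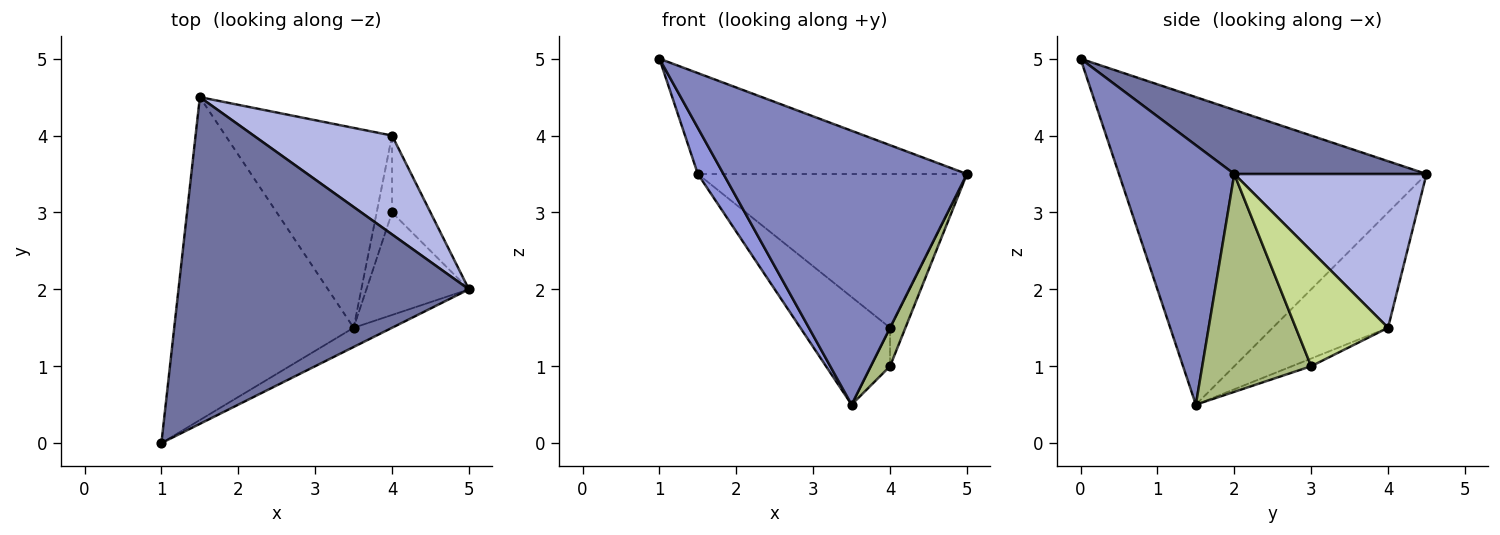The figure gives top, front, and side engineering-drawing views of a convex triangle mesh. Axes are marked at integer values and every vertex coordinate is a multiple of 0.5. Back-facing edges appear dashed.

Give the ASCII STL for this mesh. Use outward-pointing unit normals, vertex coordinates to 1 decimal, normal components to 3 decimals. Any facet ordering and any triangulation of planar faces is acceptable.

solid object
 facet normal 0.206 0.289 0.935
  outer loop
   vertex 1.5 4.5 3.5
   vertex 1.0 0.0 5.0
   vertex 5.0 2.0 3.5
  endloop
 endfacet
 facet normal 0.427 -0.902 -0.063
  outer loop
   vertex 3.5 1.5 0.5
   vertex 5.0 2.0 3.5
   vertex 1.0 0.0 5.0
  endloop
 endfacet
 facet normal -0.862 -0.072 -0.503
  outer loop
   vertex 3.5 1.5 0.5
   vertex 1.0 0.0 5.0
   vertex 1.5 4.5 3.5
  endloop
 endfacet
 facet normal 0.515 0.721 0.464
  outer loop
   vertex 4.0 4.0 1.5
   vertex 1.5 4.5 3.5
   vertex 5.0 2.0 3.5
  endloop
 endfacet
 facet normal -0.520 0.405 -0.752
  outer loop
   vertex 4.0 4.0 1.5
   vertex 3.5 1.5 0.5
   vertex 1.5 4.5 3.5
  endloop
 endfacet
 facet normal 0.894 -0.158 -0.420
  outer loop
   vertex 4.0 3.0 1.0
   vertex 5.0 2.0 3.5
   vertex 3.5 1.5 0.5
  endloop
 endfacet
 facet normal 0.937 0.156 -0.312
  outer loop
   vertex 4.0 3.0 1.0
   vertex 4.0 4.0 1.5
   vertex 5.0 2.0 3.5
  endloop
 endfacet
 facet normal -0.408 0.408 -0.816
  outer loop
   vertex 4.0 3.0 1.0
   vertex 3.5 1.5 0.5
   vertex 4.0 4.0 1.5
  endloop
 endfacet
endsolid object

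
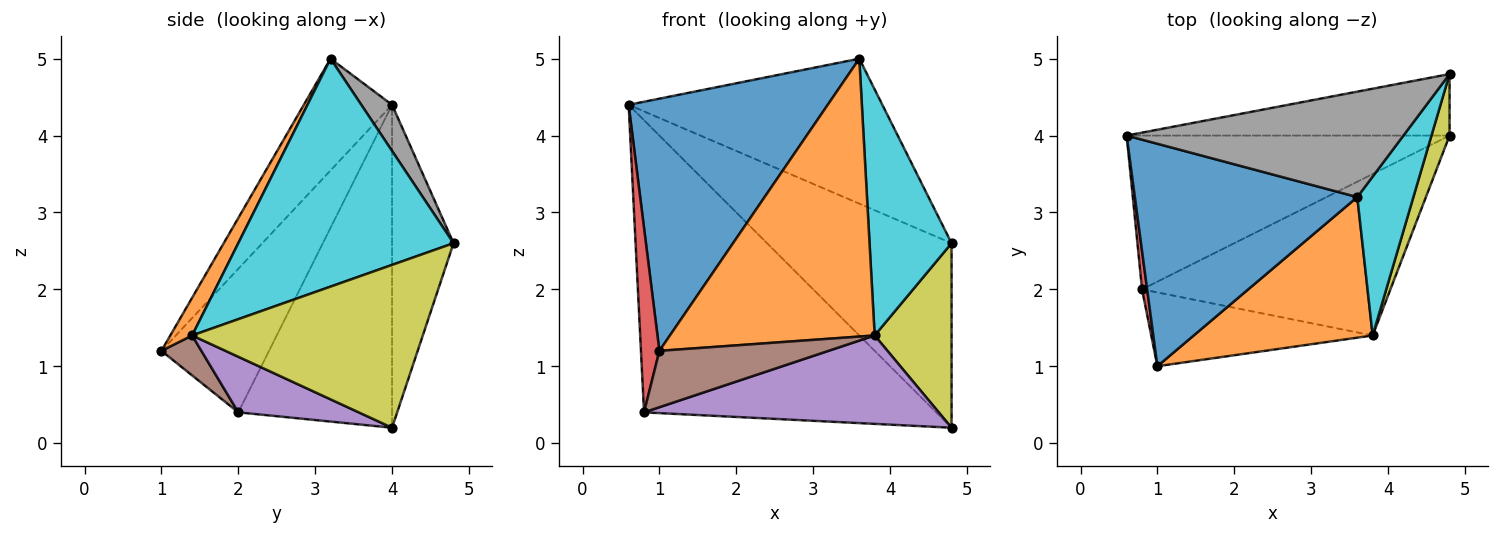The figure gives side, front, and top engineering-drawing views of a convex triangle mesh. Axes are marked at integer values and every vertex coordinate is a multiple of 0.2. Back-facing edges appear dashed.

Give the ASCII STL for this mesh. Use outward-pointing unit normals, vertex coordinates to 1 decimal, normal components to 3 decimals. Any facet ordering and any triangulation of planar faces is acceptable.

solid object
 facet normal -0.315 -0.712 0.628
  outer loop
   vertex 3.6 3.2 5.0
   vertex 0.6 4.0 4.4
   vertex 1.0 1.0 1.2
  endloop
 endfacet
 facet normal 0.095 -0.888 0.449
  outer loop
   vertex 3.8 1.4 1.4
   vertex 3.6 3.2 5.0
   vertex 1.0 1.0 1.2
  endloop
 endfacet
 facet normal -0.422 0.802 -0.422
  outer loop
   vertex 0.8 2.0 0.4
   vertex 0.6 4.0 4.4
   vertex 4.8 4.0 0.2
  endloop
 endfacet
 facet normal -0.985 -0.169 0.035
  outer loop
   vertex 0.8 2.0 0.4
   vertex 1.0 1.0 1.2
   vertex 0.6 4.0 4.4
  endloop
 endfacet
 facet normal 0.193 -0.471 -0.861
  outer loop
   vertex 0.8 2.0 0.4
   vertex 4.8 4.0 0.2
   vertex 3.8 1.4 1.4
  endloop
 endfacet
 facet normal 0.142 -0.601 -0.787
  outer loop
   vertex 0.8 2.0 0.4
   vertex 3.8 1.4 1.4
   vertex 1.0 1.0 1.2
  endloop
 endfacet
 facet normal -0.302 0.905 -0.302
  outer loop
   vertex 4.8 4.8 2.6
   vertex 4.8 4.0 0.2
   vertex 0.6 4.0 4.4
  endloop
 endfacet
 facet normal 0.098 0.805 0.585
  outer loop
   vertex 4.8 4.8 2.6
   vertex 0.6 4.0 4.4
   vertex 3.6 3.2 5.0
  endloop
 endfacet
 facet normal 0.943 -0.314 0.105
  outer loop
   vertex 4.8 4.8 2.6
   vertex 3.8 1.4 1.4
   vertex 4.8 4.0 0.2
  endloop
 endfacet
 facet normal 0.911 -0.347 0.224
  outer loop
   vertex 4.8 4.8 2.6
   vertex 3.6 3.2 5.0
   vertex 3.8 1.4 1.4
  endloop
 endfacet
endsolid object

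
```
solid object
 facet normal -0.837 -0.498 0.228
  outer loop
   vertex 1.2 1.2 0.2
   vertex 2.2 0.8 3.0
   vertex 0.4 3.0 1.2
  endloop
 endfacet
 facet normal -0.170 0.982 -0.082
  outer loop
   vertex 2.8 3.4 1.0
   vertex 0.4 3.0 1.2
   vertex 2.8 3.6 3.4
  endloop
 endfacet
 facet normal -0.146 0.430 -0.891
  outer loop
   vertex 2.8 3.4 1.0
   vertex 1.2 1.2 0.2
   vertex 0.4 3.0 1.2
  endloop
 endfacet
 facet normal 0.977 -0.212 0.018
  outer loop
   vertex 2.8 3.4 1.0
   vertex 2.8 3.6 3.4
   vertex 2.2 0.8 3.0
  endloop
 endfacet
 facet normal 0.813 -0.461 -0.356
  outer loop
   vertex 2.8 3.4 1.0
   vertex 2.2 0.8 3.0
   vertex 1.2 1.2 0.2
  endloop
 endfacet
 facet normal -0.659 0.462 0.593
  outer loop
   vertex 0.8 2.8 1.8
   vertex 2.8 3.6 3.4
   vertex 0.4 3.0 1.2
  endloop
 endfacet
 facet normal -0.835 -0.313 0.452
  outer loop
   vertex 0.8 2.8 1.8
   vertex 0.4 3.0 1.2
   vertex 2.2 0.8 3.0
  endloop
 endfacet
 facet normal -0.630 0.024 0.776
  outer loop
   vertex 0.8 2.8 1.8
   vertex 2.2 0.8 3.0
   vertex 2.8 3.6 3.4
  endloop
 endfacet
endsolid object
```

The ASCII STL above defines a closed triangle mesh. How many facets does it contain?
8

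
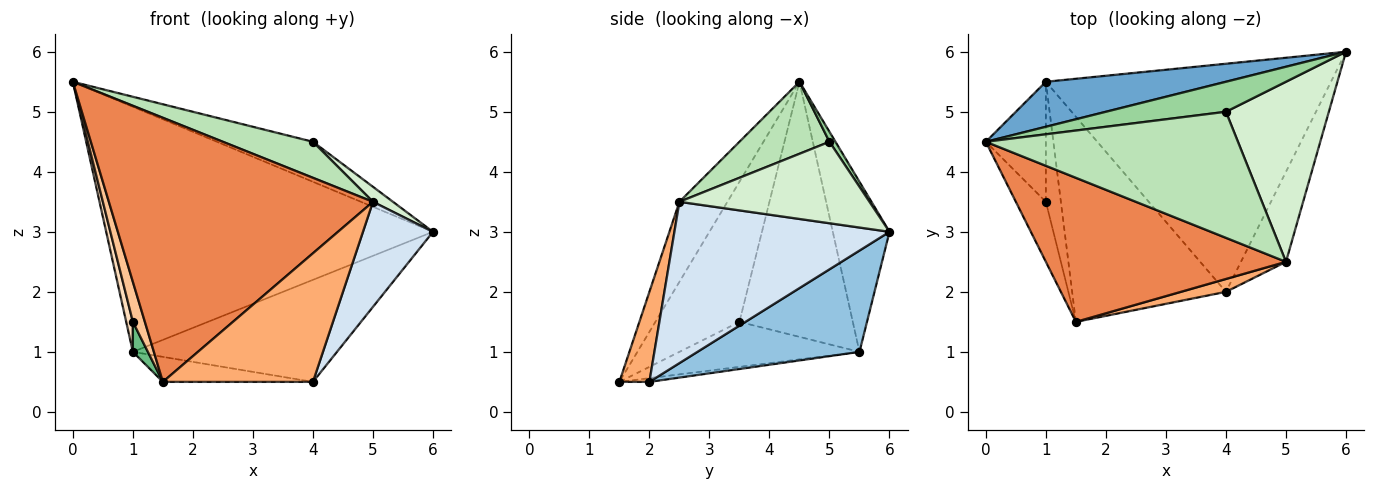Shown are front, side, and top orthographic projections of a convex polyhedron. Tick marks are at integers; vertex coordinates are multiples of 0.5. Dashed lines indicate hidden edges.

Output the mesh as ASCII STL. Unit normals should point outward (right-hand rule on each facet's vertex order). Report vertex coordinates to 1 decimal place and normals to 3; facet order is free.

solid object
 facet normal -0.168 0.970 0.178
  outer loop
   vertex 1.0 5.5 1.0
   vertex 0.0 4.5 5.5
   vertex 6.0 6.0 3.0
  endloop
 endfacet
 facet normal 0.308 0.388 -0.868
  outer loop
   vertex 1.0 5.5 1.0
   vertex 6.0 6.0 3.0
   vertex 4.0 2.0 0.5
  endloop
 endfacet
 facet normal -0.024 0.121 -0.992
  outer loop
   vertex 1.0 5.5 1.0
   vertex 4.0 2.0 0.5
   vertex 1.5 1.5 0.5
  endloop
 endfacet
 facet normal 0.919 -0.299 -0.256
  outer loop
   vertex 5.0 2.5 3.5
   vertex 4.0 2.0 0.5
   vertex 6.0 6.0 3.0
  endloop
 endfacet
 facet normal -0.158 -0.867 0.473
  outer loop
   vertex 5.0 2.5 3.5
   vertex 0.0 4.5 5.5
   vertex 1.5 1.5 0.5
  endloop
 endfacet
 facet normal 0.195 -0.976 0.098
  outer loop
   vertex 5.0 2.5 3.5
   vertex 1.5 1.5 0.5
   vertex 4.0 2.0 0.5
  endloop
 endfacet
 facet normal -0.968 -0.138 -0.208
  outer loop
   vertex 1.0 3.5 1.5
   vertex 1.5 1.5 0.5
   vertex 0.0 4.5 5.5
  endloop
 endfacet
 facet normal -0.972 -0.057 -0.229
  outer loop
   vertex 1.0 3.5 1.5
   vertex 0.0 4.5 5.5
   vertex 1.0 5.5 1.0
  endloop
 endfacet
 facet normal -0.946 -0.079 -0.315
  outer loop
   vertex 1.0 3.5 1.5
   vertex 1.0 5.5 1.0
   vertex 1.5 1.5 0.5
  endloop
 endfacet
 facet normal 0.050 0.799 0.599
  outer loop
   vertex 4.0 5.0 4.5
   vertex 6.0 6.0 3.0
   vertex 0.0 4.5 5.5
  endloop
 endfacet
 facet normal 0.265 -0.265 0.927
  outer loop
   vertex 4.0 5.0 4.5
   vertex 0.0 4.5 5.5
   vertex 5.0 2.5 3.5
  endloop
 endfacet
 facet normal 0.619 -0.065 0.782
  outer loop
   vertex 4.0 5.0 4.5
   vertex 5.0 2.5 3.5
   vertex 6.0 6.0 3.0
  endloop
 endfacet
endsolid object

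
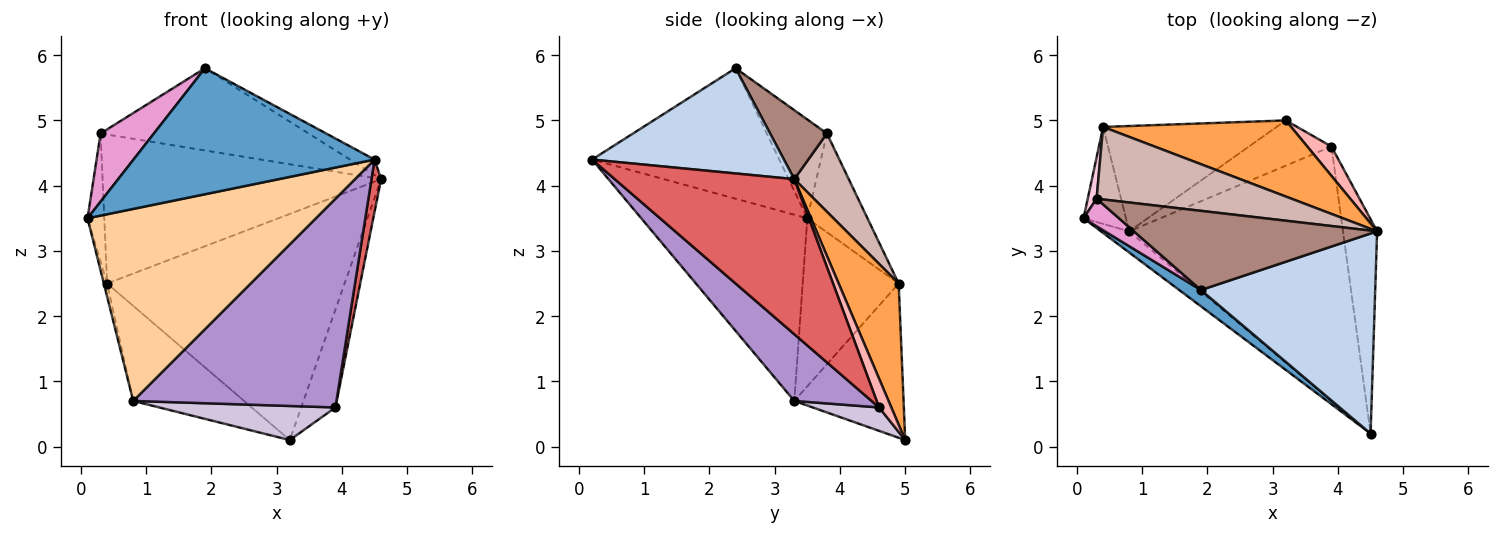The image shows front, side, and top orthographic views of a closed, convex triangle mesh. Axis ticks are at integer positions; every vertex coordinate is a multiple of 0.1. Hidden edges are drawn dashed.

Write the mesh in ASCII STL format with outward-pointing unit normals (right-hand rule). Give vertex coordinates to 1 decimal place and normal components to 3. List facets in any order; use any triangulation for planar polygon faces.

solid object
 facet normal -0.610 -0.786 0.102
  outer loop
   vertex 1.9 2.4 5.8
   vertex 0.1 3.5 3.5
   vertex 4.5 0.2 4.4
  endloop
 endfacet
 facet normal 0.516 0.066 0.854
  outer loop
   vertex 1.9 2.4 5.8
   vertex 4.5 0.2 4.4
   vertex 4.6 3.3 4.1
  endloop
 endfacet
 facet normal 0.233 0.922 0.310
  outer loop
   vertex 0.4 4.9 2.5
   vertex 4.6 3.3 4.1
   vertex 3.2 5.0 0.1
  endloop
 endfacet
 facet normal -0.586 -0.805 -0.089
  outer loop
   vertex 0.8 3.3 0.7
   vertex 4.5 0.2 4.4
   vertex 0.1 3.5 3.5
  endloop
 endfacet
 facet normal -0.969 0.033 -0.245
  outer loop
   vertex 0.8 3.3 0.7
   vertex 0.1 3.5 3.5
   vertex 0.4 4.9 2.5
  endloop
 endfacet
 facet normal -0.551 0.559 -0.619
  outer loop
   vertex 0.8 3.3 0.7
   vertex 0.4 4.9 2.5
   vertex 3.2 5.0 0.1
  endloop
 endfacet
 facet normal 0.975 -0.052 -0.214
  outer loop
   vertex 3.9 4.6 0.6
   vertex 4.6 3.3 4.1
   vertex 4.5 0.2 4.4
  endloop
 endfacet
 facet normal 0.324 0.906 0.272
  outer loop
   vertex 3.9 4.6 0.6
   vertex 3.2 5.0 0.1
   vertex 4.6 3.3 4.1
  endloop
 endfacet
 facet normal 0.234 -0.617 -0.751
  outer loop
   vertex 3.9 4.6 0.6
   vertex 4.5 0.2 4.4
   vertex 0.8 3.3 0.7
  endloop
 endfacet
 facet normal 0.221 -0.587 -0.779
  outer loop
   vertex 3.9 4.6 0.6
   vertex 0.8 3.3 0.7
   vertex 3.2 5.0 0.1
  endloop
 endfacet
 facet normal 0.193 0.707 0.681
  outer loop
   vertex 0.3 3.8 4.8
   vertex 1.9 2.4 5.8
   vertex 4.6 3.3 4.1
  endloop
 endfacet
 facet normal 0.173 0.886 0.431
  outer loop
   vertex 0.3 3.8 4.8
   vertex 4.6 3.3 4.1
   vertex 0.4 4.9 2.5
  endloop
 endfacet
 facet normal -0.723 -0.641 0.259
  outer loop
   vertex 0.3 3.8 4.8
   vertex 0.1 3.5 3.5
   vertex 1.9 2.4 5.8
  endloop
 endfacet
 facet normal -0.960 0.267 0.086
  outer loop
   vertex 0.3 3.8 4.8
   vertex 0.4 4.9 2.5
   vertex 0.1 3.5 3.5
  endloop
 endfacet
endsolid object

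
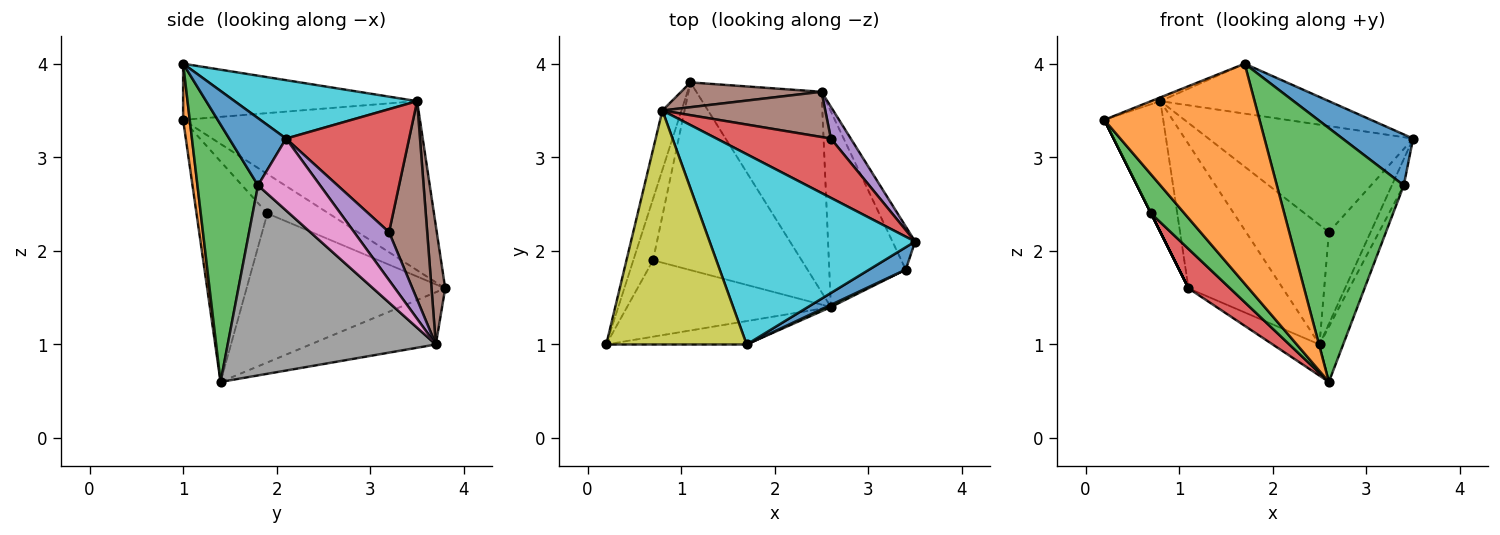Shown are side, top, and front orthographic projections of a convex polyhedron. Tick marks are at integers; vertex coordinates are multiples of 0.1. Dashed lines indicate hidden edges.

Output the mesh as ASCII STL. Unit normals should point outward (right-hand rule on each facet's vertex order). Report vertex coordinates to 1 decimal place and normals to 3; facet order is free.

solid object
 facet normal -0.965 0.240 -0.109
  outer loop
   vertex 0.8 3.5 3.6
   vertex 1.1 3.8 1.6
   vertex 0.2 1.0 3.4
  endloop
 endfacet
 facet normal -0.894 0.000 -0.447
  outer loop
   vertex 0.7 1.9 2.4
   vertex 0.2 1.0 3.4
   vertex 1.1 3.8 1.6
  endloop
 endfacet
 facet normal -0.694 -0.327 -0.641
  outer loop
   vertex 0.7 1.9 2.4
   vertex 2.6 1.4 0.6
   vertex 0.2 1.0 3.4
  endloop
 endfacet
 facet normal -0.700 -0.147 -0.699
  outer loop
   vertex 0.7 1.9 2.4
   vertex 1.1 3.8 1.6
   vertex 2.6 1.4 0.6
  endloop
 endfacet
 facet normal -0.381 0.142 -0.913
  outer loop
   vertex 2.5 3.7 1.0
   vertex 2.6 1.4 0.6
   vertex 1.1 3.8 1.6
  endloop
 endfacet
 facet normal 0.142 0.976 0.168
  outer loop
   vertex 2.5 3.7 1.0
   vertex 1.1 3.8 1.6
   vertex 0.8 3.5 3.6
  endloop
 endfacet
 facet normal 0.938 0.180 -0.296
  outer loop
   vertex 2.5 3.7 1.0
   vertex 3.5 2.1 3.2
   vertex 3.4 1.8 2.7
  endloop
 endfacet
 facet normal 0.923 0.105 -0.371
  outer loop
   vertex 2.5 3.7 1.0
   vertex 3.4 1.8 2.7
   vertex 2.6 1.4 0.6
  endloop
 endfacet
 facet normal -0.371 0.015 0.928
  outer loop
   vertex 1.7 1.0 4.0
   vertex 0.8 3.5 3.6
   vertex 0.2 1.0 3.4
  endloop
 endfacet
 facet normal 0.265 0.245 0.933
  outer loop
   vertex 1.7 1.0 4.0
   vertex 3.5 2.1 3.2
   vertex 0.8 3.5 3.6
  endloop
 endfacet
 facet normal 0.594 -0.737 0.323
  outer loop
   vertex 1.7 1.0 4.0
   vertex 3.4 1.8 2.7
   vertex 3.5 2.1 3.2
  endloop
 endfacet
 facet normal 0.042 -0.993 -0.106
  outer loop
   vertex 1.7 1.0 4.0
   vertex 0.2 1.0 3.4
   vertex 2.6 1.4 0.6
  endloop
 endfacet
 facet normal 0.431 -0.902 0.008
  outer loop
   vertex 1.7 1.0 4.0
   vertex 2.6 1.4 0.6
   vertex 3.4 1.8 2.7
  endloop
 endfacet
 facet normal 0.465 0.773 0.432
  outer loop
   vertex 2.6 3.2 2.2
   vertex 0.8 3.5 3.6
   vertex 3.5 2.1 3.2
  endloop
 endfacet
 facet normal 0.620 0.741 0.257
  outer loop
   vertex 2.6 3.2 2.2
   vertex 3.5 2.1 3.2
   vertex 2.5 3.7 1.0
  endloop
 endfacet
 facet normal 0.396 0.859 0.325
  outer loop
   vertex 2.6 3.2 2.2
   vertex 2.5 3.7 1.0
   vertex 0.8 3.5 3.6
  endloop
 endfacet
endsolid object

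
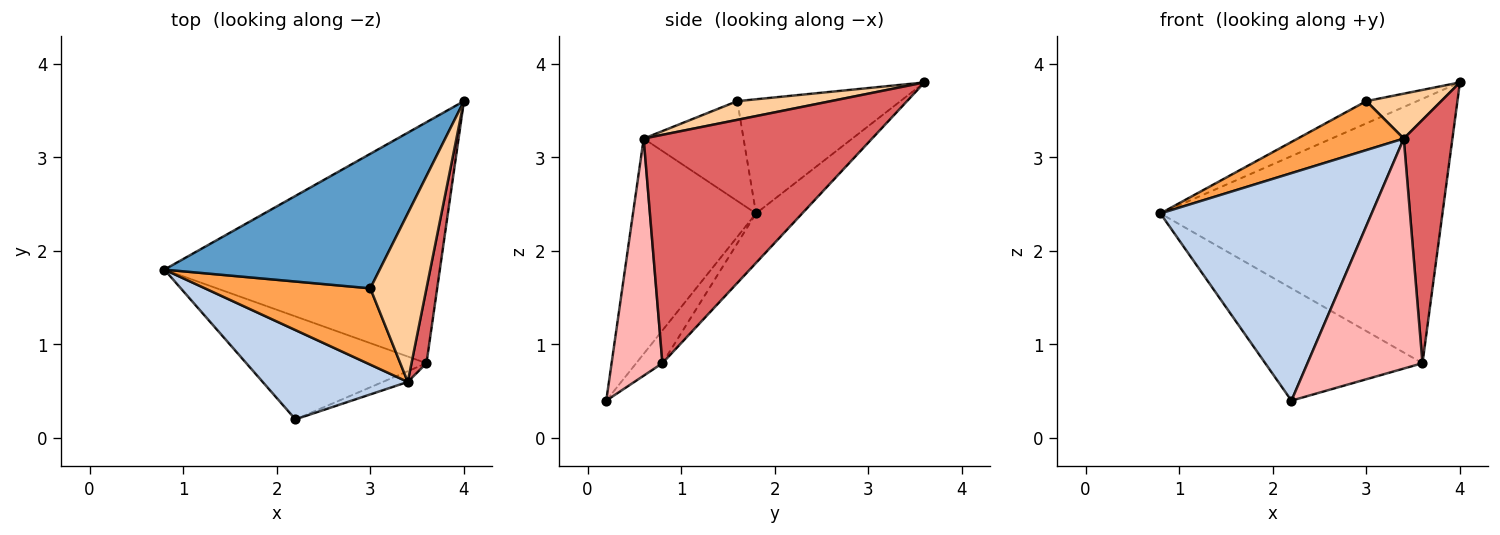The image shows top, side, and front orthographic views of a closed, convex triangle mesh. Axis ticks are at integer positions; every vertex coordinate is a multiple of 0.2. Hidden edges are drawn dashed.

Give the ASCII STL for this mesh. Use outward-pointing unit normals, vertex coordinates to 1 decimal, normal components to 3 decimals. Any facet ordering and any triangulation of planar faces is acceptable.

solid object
 facet normal -0.464 0.144 0.874
  outer loop
   vertex 3.0 1.6 3.6
   vertex 4.0 3.6 3.8
   vertex 0.8 1.8 2.4
  endloop
 endfacet
 facet normal -0.477 -0.818 0.321
  outer loop
   vertex 3.4 0.6 3.2
   vertex 0.8 1.8 2.4
   vertex 2.2 0.2 0.4
  endloop
 endfacet
 facet normal -0.453 -0.481 0.750
  outer loop
   vertex 3.4 0.6 3.2
   vertex 3.0 1.6 3.6
   vertex 0.8 1.8 2.4
  endloop
 endfacet
 facet normal 0.307 -0.245 0.920
  outer loop
   vertex 3.4 0.6 3.2
   vertex 4.0 3.6 3.8
   vertex 3.0 1.6 3.6
  endloop
 endfacet
 facet normal -0.120 0.734 -0.669
  outer loop
   vertex 3.6 0.8 0.8
   vertex 0.8 1.8 2.4
   vertex 4.0 3.6 3.8
  endloop
 endfacet
 facet normal -0.122 0.732 -0.671
  outer loop
   vertex 3.6 0.8 0.8
   vertex 2.2 0.2 0.4
   vertex 0.8 1.8 2.4
  endloop
 endfacet
 facet normal 0.976 -0.208 0.064
  outer loop
   vertex 3.6 0.8 0.8
   vertex 4.0 3.6 3.8
   vertex 3.4 0.6 3.2
  endloop
 endfacet
 facet normal 0.404 -0.914 -0.043
  outer loop
   vertex 3.6 0.8 0.8
   vertex 3.4 0.6 3.2
   vertex 2.2 0.2 0.4
  endloop
 endfacet
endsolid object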